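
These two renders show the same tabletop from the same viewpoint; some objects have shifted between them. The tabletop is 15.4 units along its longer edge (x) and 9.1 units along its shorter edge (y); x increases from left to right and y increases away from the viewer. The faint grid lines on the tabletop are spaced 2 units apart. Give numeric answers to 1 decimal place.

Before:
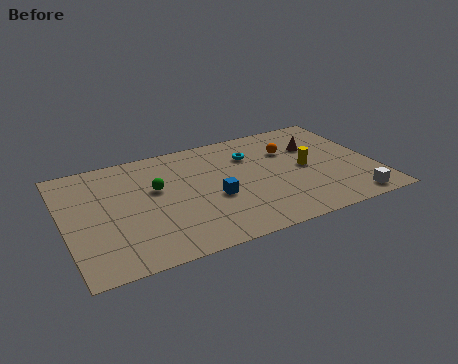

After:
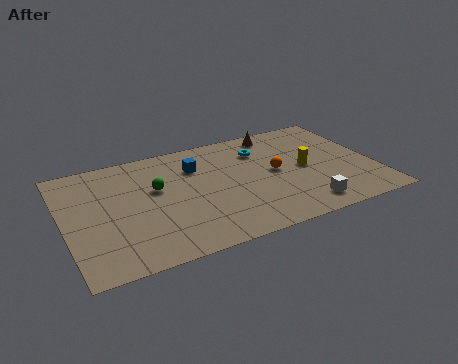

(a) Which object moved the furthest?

the blue cube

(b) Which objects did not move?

the yellow cylinder and the green sphere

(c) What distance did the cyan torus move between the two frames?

0.5

From (9.5, 6.6) to (10.0, 6.8), the cyan torus covered √(0.5² + 0.2²) ≈ 0.5 units.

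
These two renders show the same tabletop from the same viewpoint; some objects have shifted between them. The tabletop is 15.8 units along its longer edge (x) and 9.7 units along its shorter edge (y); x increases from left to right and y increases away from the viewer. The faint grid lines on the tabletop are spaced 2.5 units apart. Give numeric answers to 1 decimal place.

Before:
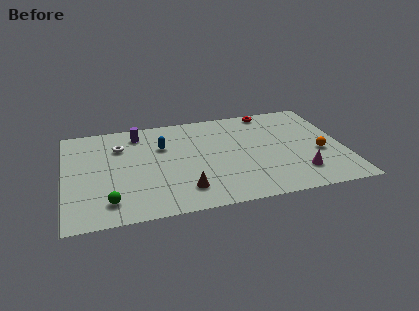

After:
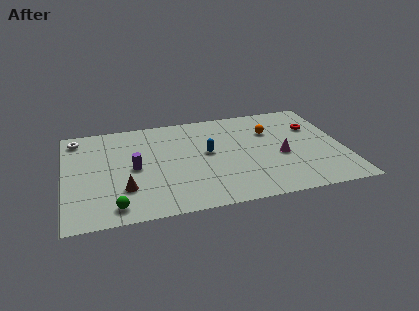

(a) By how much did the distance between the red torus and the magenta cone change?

-3.4

They were about 6.7 units apart before and 3.3 after — 3.4 units closer together.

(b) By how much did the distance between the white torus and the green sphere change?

+2.0

They were about 5.3 units apart before and 7.3 after — 2.0 units further apart.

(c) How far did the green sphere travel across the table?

0.6

The green sphere was near (2.4, 1.8) before and (2.7, 1.3) after, so it travelled √(0.3² + 0.5²) ≈ 0.6 units.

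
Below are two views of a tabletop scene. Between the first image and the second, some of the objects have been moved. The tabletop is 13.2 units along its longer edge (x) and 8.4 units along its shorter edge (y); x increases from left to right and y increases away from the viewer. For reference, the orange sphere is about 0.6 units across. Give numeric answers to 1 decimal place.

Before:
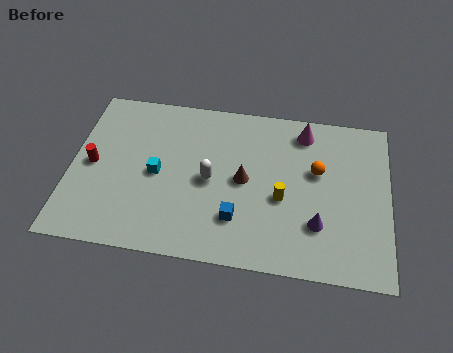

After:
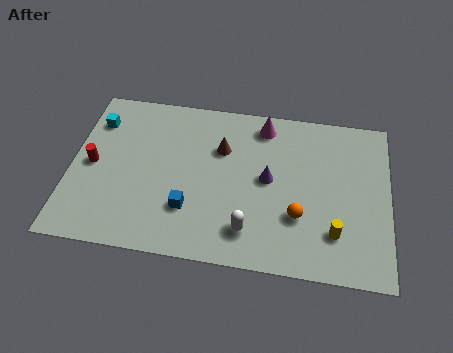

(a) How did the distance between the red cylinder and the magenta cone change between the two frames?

-1.5

Before: roughly 9.2 units apart; after: 7.7. That's 1.5 units closer together.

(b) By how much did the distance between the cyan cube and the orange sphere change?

+2.7

They were about 6.7 units apart before and 9.4 after — 2.7 units further apart.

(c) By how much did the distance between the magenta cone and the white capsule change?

+0.6

The distance was about 4.9 in the first image and 5.5 in the second, so they moved 0.6 units further apart.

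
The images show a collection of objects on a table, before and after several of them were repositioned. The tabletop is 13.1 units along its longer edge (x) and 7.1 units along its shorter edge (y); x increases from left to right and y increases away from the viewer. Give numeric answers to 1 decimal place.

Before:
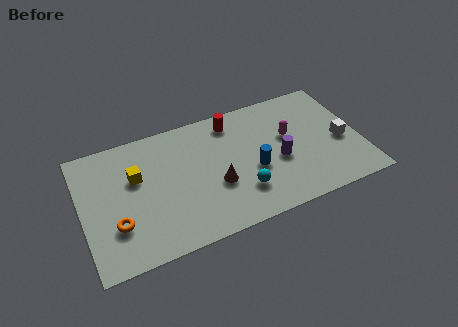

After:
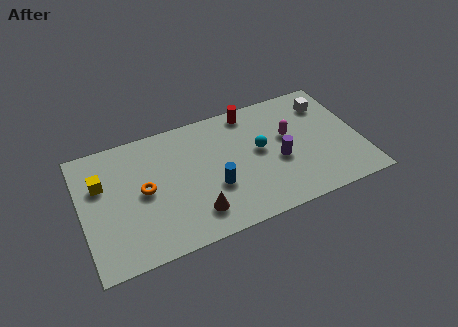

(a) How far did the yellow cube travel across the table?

1.6

The yellow cube was near (2.6, 4.5) before and (1.0, 4.7) after, so it travelled √(1.6² + 0.2²) ≈ 1.6 units.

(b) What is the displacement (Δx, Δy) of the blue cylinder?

(-1.9, -0.3)

The blue cylinder started near (8.0, 2.9) and ended near (6.1, 2.6).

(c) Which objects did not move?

the purple cylinder and the magenta capsule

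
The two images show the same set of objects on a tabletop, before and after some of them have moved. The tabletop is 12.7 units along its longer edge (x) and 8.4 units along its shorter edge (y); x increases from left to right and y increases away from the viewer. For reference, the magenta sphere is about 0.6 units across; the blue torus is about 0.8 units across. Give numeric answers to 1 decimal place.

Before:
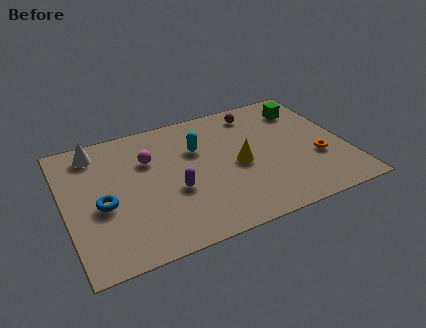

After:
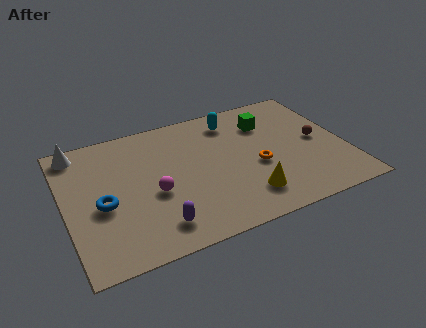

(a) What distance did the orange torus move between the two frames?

2.7

From (11.3, 3.0) to (8.6, 3.5), the orange torus covered √(2.7² + 0.5²) ≈ 2.7 units.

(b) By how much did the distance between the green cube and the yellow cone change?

+0.3

The distance was about 4.3 in the first image and 4.6 in the second, so they moved 0.3 units further apart.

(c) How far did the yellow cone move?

2.1

The yellow cone was near (7.8, 3.9) before and (7.9, 1.8) after, so it travelled √(0.1² + 2.1²) ≈ 2.1 units.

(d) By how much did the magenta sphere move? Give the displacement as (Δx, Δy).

(0.0, -2.2)

The magenta sphere started near (3.9, 5.7) and ended near (3.9, 3.5).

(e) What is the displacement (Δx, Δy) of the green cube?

(-1.8, -0.4)

The green cube was at about (11.2, 6.6) and moved to about (9.4, 6.2).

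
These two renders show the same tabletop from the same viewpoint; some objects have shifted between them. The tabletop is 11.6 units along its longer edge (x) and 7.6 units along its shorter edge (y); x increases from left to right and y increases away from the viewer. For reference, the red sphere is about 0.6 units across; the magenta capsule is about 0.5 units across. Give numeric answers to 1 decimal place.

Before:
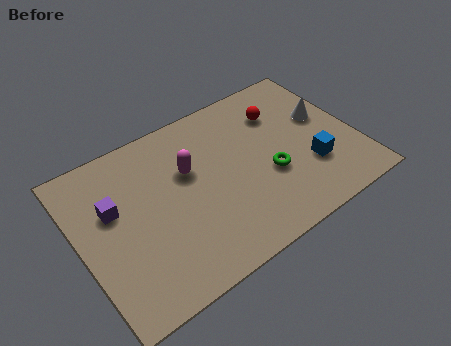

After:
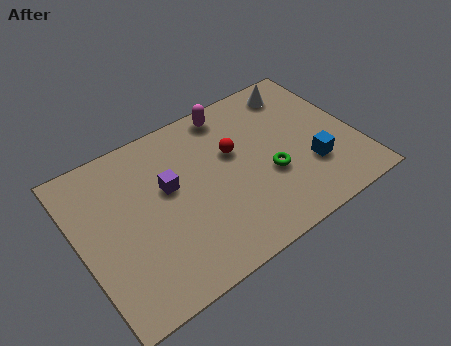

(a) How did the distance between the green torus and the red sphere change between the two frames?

-0.7

They were about 2.9 units apart before and 2.2 after — 0.7 units closer together.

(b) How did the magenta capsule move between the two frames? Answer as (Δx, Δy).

(2.1, 1.9)

The magenta capsule started near (4.7, 4.8) and ended near (6.8, 6.7).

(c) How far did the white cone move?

2.1

From (10.5, 4.5) to (9.7, 6.4), the white cone covered √(0.8² + 1.9²) ≈ 2.1 units.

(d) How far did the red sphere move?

2.4

The red sphere was near (8.8, 5.6) before and (6.6, 4.7) after, so it travelled √(2.2² + 0.9²) ≈ 2.4 units.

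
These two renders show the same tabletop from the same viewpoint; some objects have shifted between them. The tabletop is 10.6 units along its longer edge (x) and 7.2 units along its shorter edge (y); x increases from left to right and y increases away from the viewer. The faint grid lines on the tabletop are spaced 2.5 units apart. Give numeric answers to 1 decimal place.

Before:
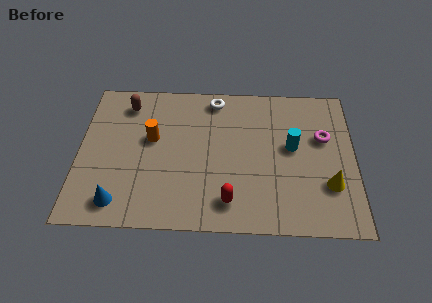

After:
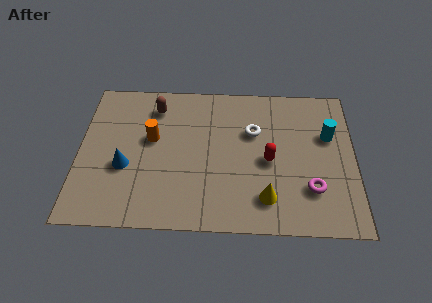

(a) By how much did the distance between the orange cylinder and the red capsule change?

+0.4

The distance was about 4.2 in the first image and 4.6 in the second, so they moved 0.4 units further apart.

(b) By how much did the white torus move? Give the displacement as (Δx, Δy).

(1.5, -1.6)

The white torus started near (5.2, 6.3) and ended near (6.7, 4.7).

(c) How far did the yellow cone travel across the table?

2.5

The yellow cone moved from about (9.6, 2.2) to (7.2, 1.5), a distance of √(2.4² + 0.7²) ≈ 2.5.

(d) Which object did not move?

the orange cylinder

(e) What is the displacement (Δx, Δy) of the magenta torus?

(-0.5, -2.5)

The magenta torus started near (9.4, 4.5) and ended near (8.9, 2.0).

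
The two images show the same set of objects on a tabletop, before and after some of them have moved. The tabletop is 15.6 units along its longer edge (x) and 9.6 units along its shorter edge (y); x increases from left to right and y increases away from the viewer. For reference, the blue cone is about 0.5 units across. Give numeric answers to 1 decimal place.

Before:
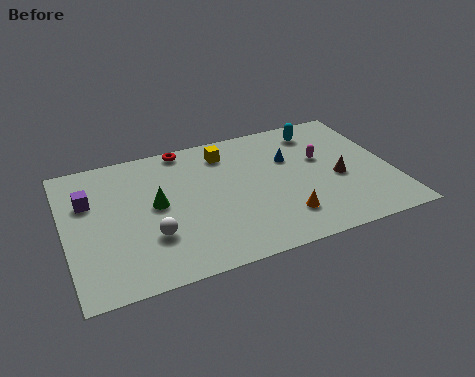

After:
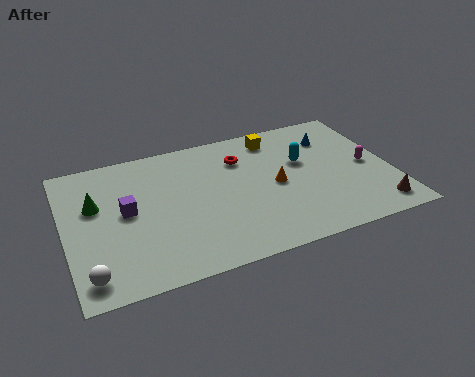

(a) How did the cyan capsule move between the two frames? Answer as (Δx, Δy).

(-1.0, -2.1)

From the two frames, the cyan capsule sits at roughly (12.5, 8.0) before and (11.5, 5.9) after.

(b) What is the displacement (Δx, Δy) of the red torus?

(2.6, -1.7)

The red torus was at about (6.0, 8.8) and moved to about (8.6, 7.1).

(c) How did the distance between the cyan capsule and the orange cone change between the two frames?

-4.3

Before: roughly 6.3 units apart; after: 2.0. That's 4.3 units closer together.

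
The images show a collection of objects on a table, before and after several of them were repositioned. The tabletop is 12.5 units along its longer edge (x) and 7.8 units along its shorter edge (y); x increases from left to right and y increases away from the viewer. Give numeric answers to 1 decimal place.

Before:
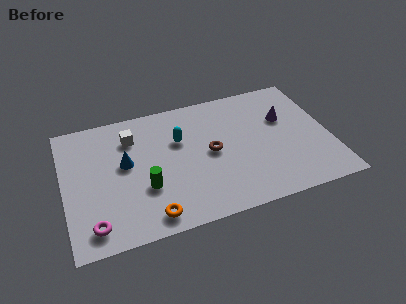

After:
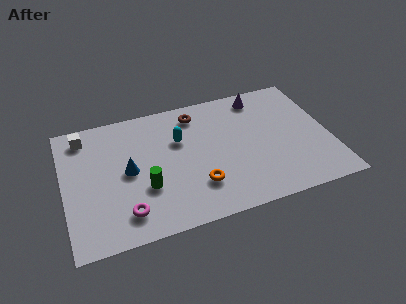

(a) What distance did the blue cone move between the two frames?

0.5

The blue cone was near (2.9, 4.4) before and (3.0, 3.9) after, so it travelled √(0.1² + 0.5²) ≈ 0.5 units.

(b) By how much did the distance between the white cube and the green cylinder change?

+1.5

Before: roughly 3.2 units apart; after: 4.7. That's 1.5 units further apart.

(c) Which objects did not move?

the green cylinder and the cyan capsule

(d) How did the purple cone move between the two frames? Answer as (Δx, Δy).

(-1.0, 1.7)

From the two frames, the purple cone sits at roughly (10.5, 5.0) before and (9.5, 6.7) after.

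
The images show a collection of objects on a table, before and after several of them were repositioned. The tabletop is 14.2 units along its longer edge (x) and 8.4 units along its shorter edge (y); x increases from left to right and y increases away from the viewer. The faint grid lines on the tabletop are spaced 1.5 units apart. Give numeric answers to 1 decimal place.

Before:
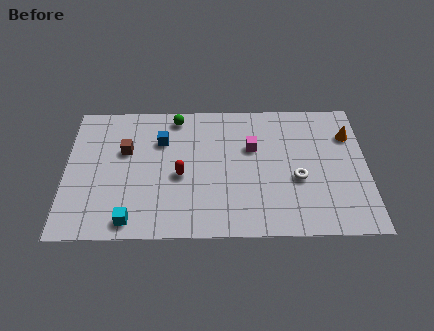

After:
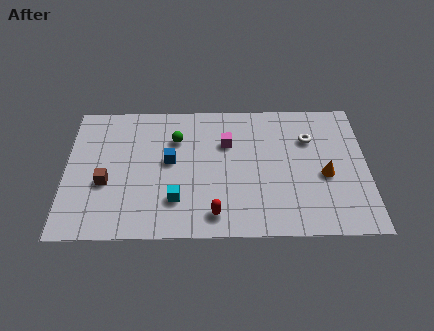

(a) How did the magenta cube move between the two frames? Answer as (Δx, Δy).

(-1.2, 0.3)

The magenta cube was at about (8.8, 5.4) and moved to about (7.6, 5.7).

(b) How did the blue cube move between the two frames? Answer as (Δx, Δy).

(0.4, -1.3)

The blue cube started near (4.5, 5.9) and ended near (4.9, 4.6).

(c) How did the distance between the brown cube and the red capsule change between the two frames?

+2.4

The distance was about 3.1 in the first image and 5.5 in the second, so they moved 2.4 units further apart.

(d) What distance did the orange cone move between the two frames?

2.8

From (13.4, 6.1) to (12.2, 3.6), the orange cone covered √(1.2² + 2.5²) ≈ 2.8 units.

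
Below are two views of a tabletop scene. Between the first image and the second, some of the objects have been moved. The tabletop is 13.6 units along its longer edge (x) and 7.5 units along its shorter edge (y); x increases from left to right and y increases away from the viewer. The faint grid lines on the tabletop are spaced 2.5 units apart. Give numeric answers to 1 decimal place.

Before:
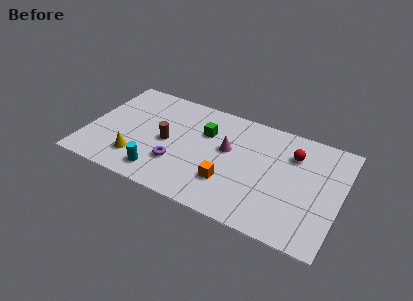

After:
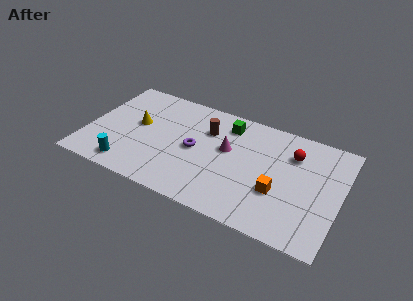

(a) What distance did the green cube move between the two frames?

1.5

From (6.2, 5.1) to (7.3, 6.1), the green cube covered √(1.1² + 1.0²) ≈ 1.5 units.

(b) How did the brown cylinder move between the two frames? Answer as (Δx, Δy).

(2.0, 1.7)

The brown cylinder started near (4.3, 3.6) and ended near (6.3, 5.3).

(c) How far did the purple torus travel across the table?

1.6

From (5.0, 2.3) to (5.8, 3.7), the purple torus covered √(0.8² + 1.4²) ≈ 1.6 units.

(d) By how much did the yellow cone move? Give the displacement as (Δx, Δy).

(-0.3, 2.4)

The yellow cone was at about (2.9, 1.8) and moved to about (2.6, 4.2).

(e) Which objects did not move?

the red sphere and the magenta cone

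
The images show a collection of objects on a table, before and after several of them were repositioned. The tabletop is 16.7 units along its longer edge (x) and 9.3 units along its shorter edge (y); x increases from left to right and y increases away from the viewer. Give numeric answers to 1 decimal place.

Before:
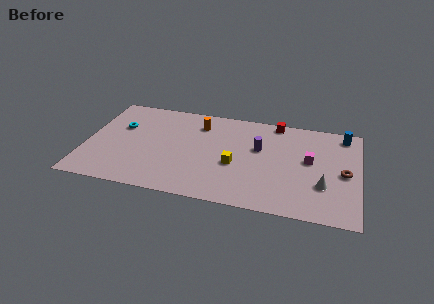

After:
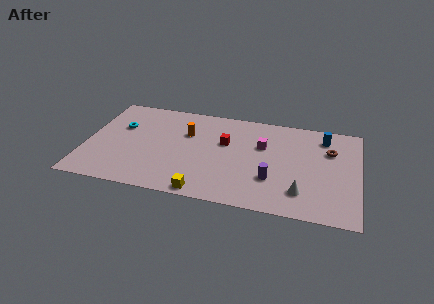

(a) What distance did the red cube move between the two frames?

4.0

The red cube was near (11.5, 8.5) before and (8.5, 5.8) after, so it travelled √(3.0² + 2.7²) ≈ 4.0 units.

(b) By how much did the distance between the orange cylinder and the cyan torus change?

-0.9

Before: roughly 5.0 units apart; after: 4.1. That's 0.9 units closer together.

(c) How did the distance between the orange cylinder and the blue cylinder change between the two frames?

-0.4

Before: roughly 8.9 units apart; after: 8.5. That's 0.4 units closer together.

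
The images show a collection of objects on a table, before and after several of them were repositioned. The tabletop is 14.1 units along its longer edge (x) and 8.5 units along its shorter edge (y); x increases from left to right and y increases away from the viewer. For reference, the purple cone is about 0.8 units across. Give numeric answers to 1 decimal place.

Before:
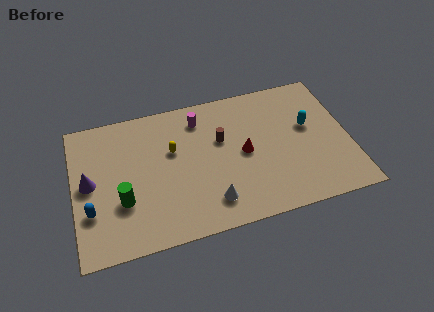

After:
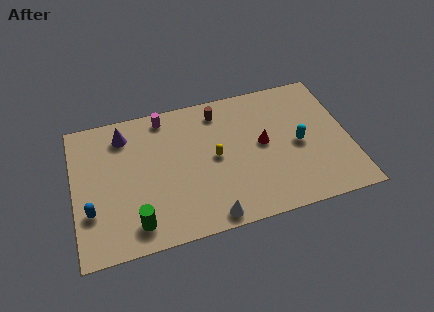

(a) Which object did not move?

the blue capsule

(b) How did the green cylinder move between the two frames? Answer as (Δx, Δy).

(0.6, -1.5)

From the two frames, the green cylinder sits at roughly (2.4, 2.9) before and (3.0, 1.4) after.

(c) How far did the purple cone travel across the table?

3.1

The purple cone moved from about (0.8, 4.4) to (2.7, 6.9), a distance of √(1.9² + 2.5²) ≈ 3.1.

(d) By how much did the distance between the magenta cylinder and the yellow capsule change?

+1.8

The distance was about 2.2 in the first image and 4.0 in the second, so they moved 1.8 units further apart.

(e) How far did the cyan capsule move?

1.2

From (12.1, 5.0) to (11.5, 4.0), the cyan capsule covered √(0.6² + 1.0²) ≈ 1.2 units.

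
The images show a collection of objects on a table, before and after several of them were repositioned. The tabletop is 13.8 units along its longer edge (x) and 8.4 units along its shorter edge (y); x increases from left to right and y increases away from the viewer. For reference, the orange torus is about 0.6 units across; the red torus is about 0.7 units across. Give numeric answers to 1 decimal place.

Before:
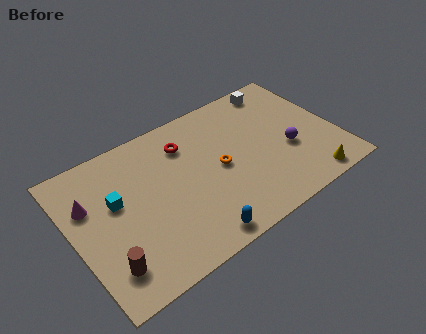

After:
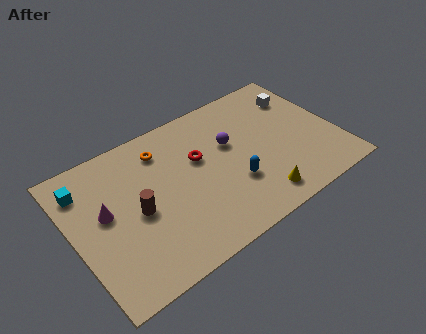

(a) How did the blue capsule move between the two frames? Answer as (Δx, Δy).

(2.4, 1.9)

The blue capsule started near (5.7, 0.9) and ended near (8.1, 2.8).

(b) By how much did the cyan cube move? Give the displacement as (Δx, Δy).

(-1.4, 1.6)

The cyan cube was at about (2.3, 5.0) and moved to about (0.9, 6.6).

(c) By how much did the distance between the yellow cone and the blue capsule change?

-4.3

They were about 6.1 units apart before and 1.8 after — 4.3 units closer together.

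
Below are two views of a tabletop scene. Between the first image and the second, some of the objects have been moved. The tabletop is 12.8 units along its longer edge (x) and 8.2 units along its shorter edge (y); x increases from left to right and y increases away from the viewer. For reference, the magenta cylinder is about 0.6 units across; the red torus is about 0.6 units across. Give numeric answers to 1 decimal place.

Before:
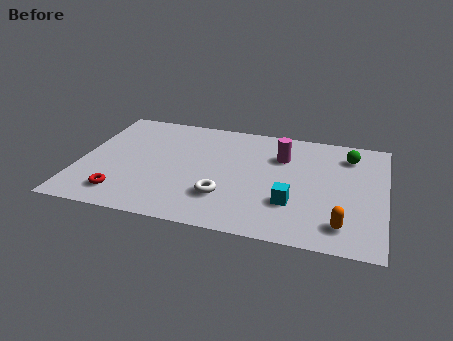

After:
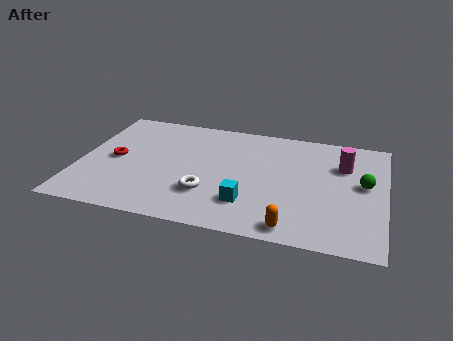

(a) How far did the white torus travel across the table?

0.7

The white torus moved from about (6.2, 2.3) to (5.5, 2.4), a distance of √(0.7² + 0.1²) ≈ 0.7.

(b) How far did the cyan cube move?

1.8

From (9.0, 2.5) to (7.2, 2.1), the cyan cube covered √(1.8² + 0.4²) ≈ 1.8 units.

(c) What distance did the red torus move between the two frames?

2.5

The red torus moved from about (2.0, 1.5) to (1.5, 4.0), a distance of √(0.5² + 2.5²) ≈ 2.5.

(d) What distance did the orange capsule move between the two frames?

2.1

The orange capsule was near (11.1, 1.5) before and (9.1, 0.9) after, so it travelled √(2.0² + 0.6²) ≈ 2.1 units.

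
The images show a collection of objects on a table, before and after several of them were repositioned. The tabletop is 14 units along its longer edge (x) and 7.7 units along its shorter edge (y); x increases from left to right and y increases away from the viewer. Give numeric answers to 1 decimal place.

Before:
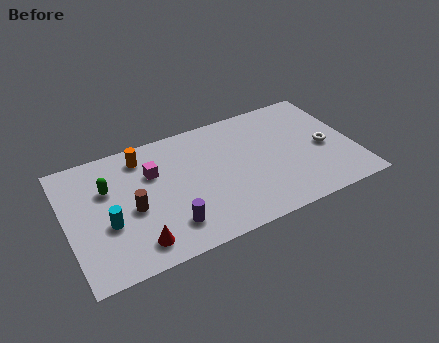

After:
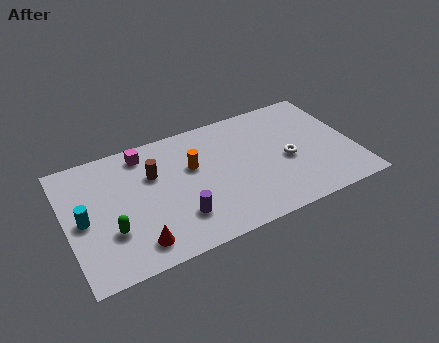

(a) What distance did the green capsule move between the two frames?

2.6

The green capsule moved from about (2.1, 5.1) to (2.0, 2.5), a distance of √(0.1² + 2.6²) ≈ 2.6.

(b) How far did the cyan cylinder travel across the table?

1.3

From (1.9, 3.0) to (0.8, 3.7), the cyan cylinder covered √(1.1² + 0.7²) ≈ 1.3 units.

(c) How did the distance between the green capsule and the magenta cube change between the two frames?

+2.4

They were about 2.2 units apart before and 4.6 after — 2.4 units further apart.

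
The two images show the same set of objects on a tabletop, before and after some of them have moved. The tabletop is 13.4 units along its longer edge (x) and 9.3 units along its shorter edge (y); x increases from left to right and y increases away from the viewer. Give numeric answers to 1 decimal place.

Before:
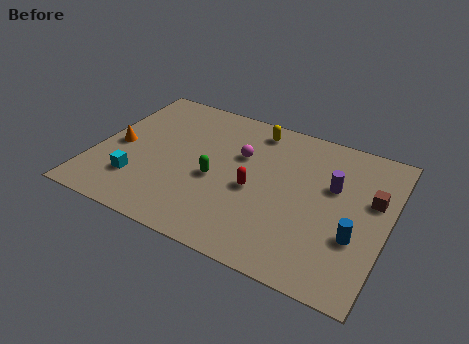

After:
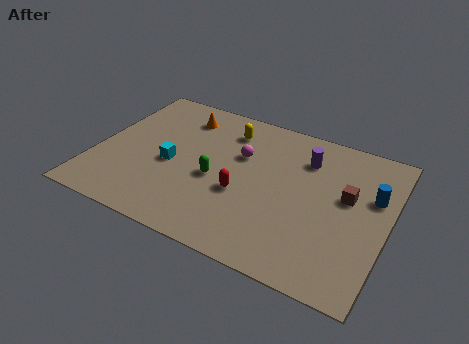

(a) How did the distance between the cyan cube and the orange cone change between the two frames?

+1.2

Before: roughly 2.2 units apart; after: 3.4. That's 1.2 units further apart.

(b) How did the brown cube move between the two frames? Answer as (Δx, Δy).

(-1.1, -0.3)

The brown cube started near (12.6, 5.7) and ended near (11.5, 5.4).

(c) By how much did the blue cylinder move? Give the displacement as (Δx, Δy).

(0.5, 2.7)

The blue cylinder started near (12.1, 3.2) and ended near (12.6, 5.9).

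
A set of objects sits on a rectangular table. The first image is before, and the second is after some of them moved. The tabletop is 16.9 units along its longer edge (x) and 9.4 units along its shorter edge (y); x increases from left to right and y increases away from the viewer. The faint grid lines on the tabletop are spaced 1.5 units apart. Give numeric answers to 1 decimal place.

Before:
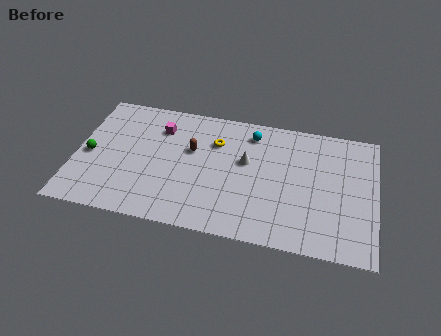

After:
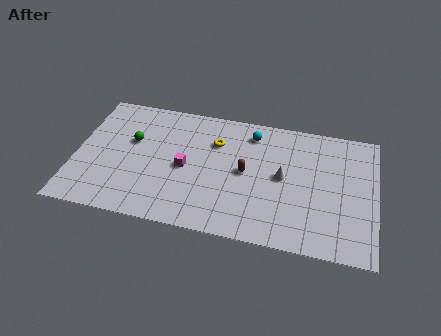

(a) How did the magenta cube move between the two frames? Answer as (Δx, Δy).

(1.6, -2.7)

The magenta cube started near (4.6, 7.1) and ended near (6.2, 4.4).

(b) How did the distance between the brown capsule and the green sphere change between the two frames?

+0.7

They were about 5.9 units apart before and 6.6 after — 0.7 units further apart.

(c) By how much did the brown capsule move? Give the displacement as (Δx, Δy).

(3.1, -1.0)

The brown capsule started near (6.5, 5.8) and ended near (9.6, 4.8).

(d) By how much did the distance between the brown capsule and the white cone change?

-1.0

Before: roughly 3.1 units apart; after: 2.1. That's 1.0 units closer together.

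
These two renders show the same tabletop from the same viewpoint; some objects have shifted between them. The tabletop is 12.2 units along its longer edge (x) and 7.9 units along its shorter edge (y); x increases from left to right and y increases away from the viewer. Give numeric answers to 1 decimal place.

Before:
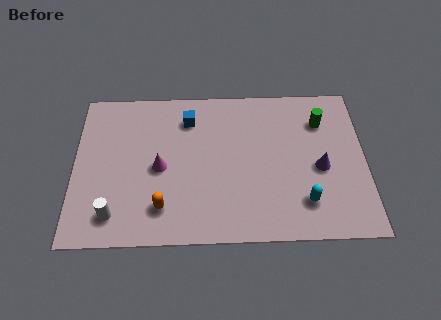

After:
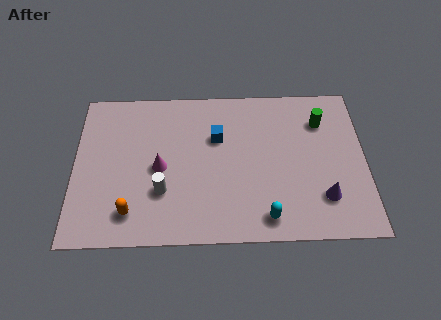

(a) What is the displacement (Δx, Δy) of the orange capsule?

(-1.3, -0.2)

From the two frames, the orange capsule sits at roughly (3.7, 1.7) before and (2.4, 1.5) after.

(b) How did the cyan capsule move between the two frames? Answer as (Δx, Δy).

(-1.6, -0.7)

The cyan capsule was at about (9.6, 1.8) and moved to about (8.0, 1.1).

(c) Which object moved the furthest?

the white cylinder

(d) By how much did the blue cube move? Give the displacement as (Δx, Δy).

(1.2, -1.0)

The blue cube was at about (4.8, 6.2) and moved to about (6.0, 5.2).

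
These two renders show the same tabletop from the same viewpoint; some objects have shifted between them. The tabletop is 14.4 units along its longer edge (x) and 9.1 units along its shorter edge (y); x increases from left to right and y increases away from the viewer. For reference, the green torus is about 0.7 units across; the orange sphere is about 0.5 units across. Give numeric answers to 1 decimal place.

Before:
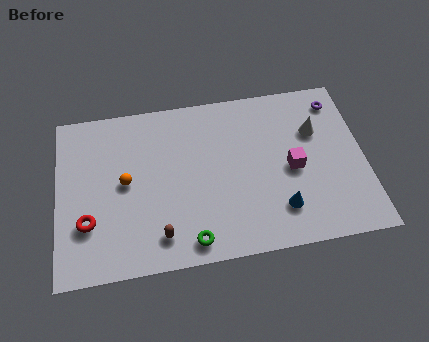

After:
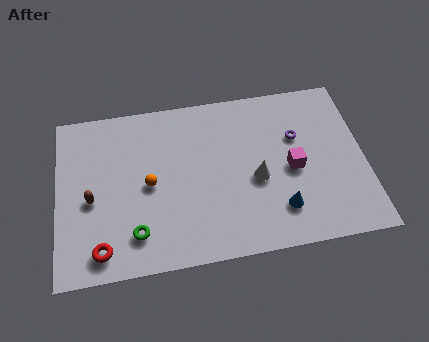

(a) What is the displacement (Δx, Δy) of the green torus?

(-2.5, 0.8)

From the two frames, the green torus sits at roughly (6.1, 1.1) before and (3.6, 1.9) after.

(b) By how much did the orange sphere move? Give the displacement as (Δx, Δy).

(1.1, -0.3)

The orange sphere was at about (3.2, 4.7) and moved to about (4.3, 4.4).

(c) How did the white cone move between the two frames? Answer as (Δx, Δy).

(-2.9, -2.2)

The white cone was at about (12.2, 6.1) and moved to about (9.3, 3.9).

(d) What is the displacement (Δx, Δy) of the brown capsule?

(-3.1, 2.4)

From the two frames, the brown capsule sits at roughly (4.7, 1.6) before and (1.6, 4.0) after.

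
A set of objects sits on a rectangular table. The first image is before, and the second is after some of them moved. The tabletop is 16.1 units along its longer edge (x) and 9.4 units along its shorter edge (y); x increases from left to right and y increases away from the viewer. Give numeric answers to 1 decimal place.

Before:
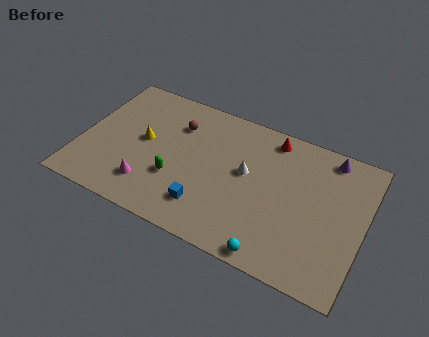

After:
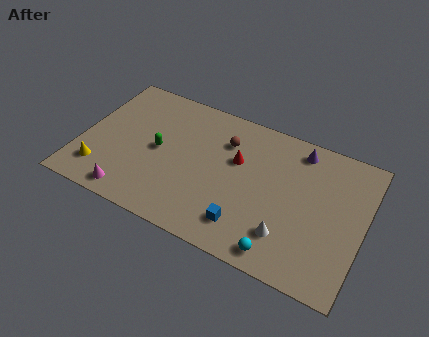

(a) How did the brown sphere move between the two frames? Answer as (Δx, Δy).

(2.8, 0.0)

From the two frames, the brown sphere sits at roughly (5.2, 6.9) before and (8.0, 6.9) after.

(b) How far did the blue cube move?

2.3

From (7.5, 2.1) to (9.8, 1.9), the blue cube covered √(2.3² + 0.2²) ≈ 2.3 units.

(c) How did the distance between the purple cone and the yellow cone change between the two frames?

+1.5

The distance was about 10.8 in the first image and 12.3 in the second, so they moved 1.5 units further apart.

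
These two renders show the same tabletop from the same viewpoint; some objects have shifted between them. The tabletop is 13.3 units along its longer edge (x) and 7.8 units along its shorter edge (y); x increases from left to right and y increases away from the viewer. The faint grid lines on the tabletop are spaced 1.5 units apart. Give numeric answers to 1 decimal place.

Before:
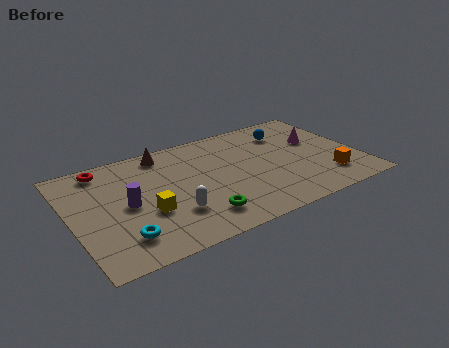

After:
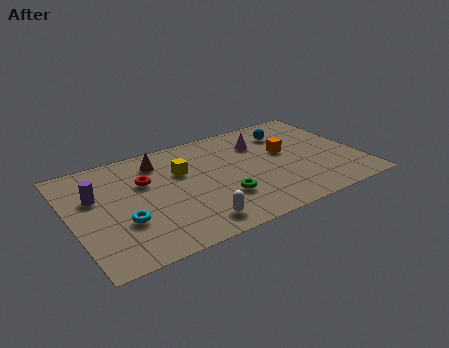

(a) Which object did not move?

the blue sphere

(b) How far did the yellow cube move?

2.9

The yellow cube was near (3.3, 2.9) before and (5.2, 5.1) after, so it travelled √(1.9² + 2.2²) ≈ 2.9 units.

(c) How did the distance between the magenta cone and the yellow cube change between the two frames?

-4.7

The distance was about 8.5 in the first image and 3.8 in the second, so they moved 4.7 units closer together.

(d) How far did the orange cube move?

3.1

From (11.6, 1.8) to (10.0, 4.5), the orange cube covered √(1.6² + 2.7²) ≈ 3.1 units.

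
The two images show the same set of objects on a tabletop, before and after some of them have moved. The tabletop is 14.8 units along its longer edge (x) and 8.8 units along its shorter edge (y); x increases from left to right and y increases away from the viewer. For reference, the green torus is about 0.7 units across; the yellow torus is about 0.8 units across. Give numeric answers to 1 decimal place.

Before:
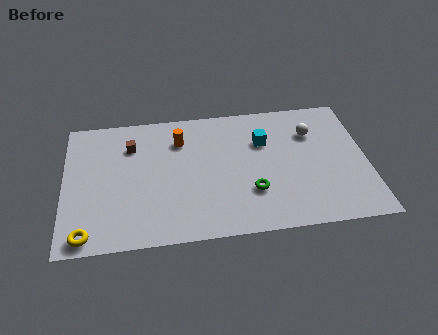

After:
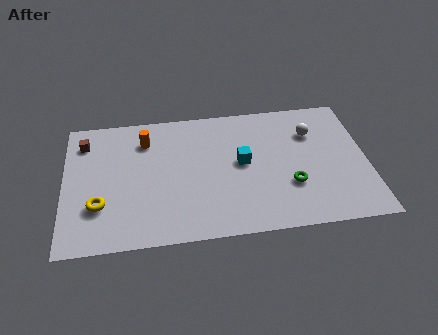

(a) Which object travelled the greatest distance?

the brown cube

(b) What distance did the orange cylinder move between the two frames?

1.7

The orange cylinder moved from about (5.7, 6.6) to (4.0, 6.8), a distance of √(1.7² + 0.2²) ≈ 1.7.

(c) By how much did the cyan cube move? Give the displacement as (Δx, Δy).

(-1.1, -1.3)

The cyan cube started near (9.8, 6.0) and ended near (8.7, 4.7).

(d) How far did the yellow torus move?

1.9

The yellow torus moved from about (1.1, 0.9) to (1.7, 2.7), a distance of √(0.6² + 1.8²) ≈ 1.9.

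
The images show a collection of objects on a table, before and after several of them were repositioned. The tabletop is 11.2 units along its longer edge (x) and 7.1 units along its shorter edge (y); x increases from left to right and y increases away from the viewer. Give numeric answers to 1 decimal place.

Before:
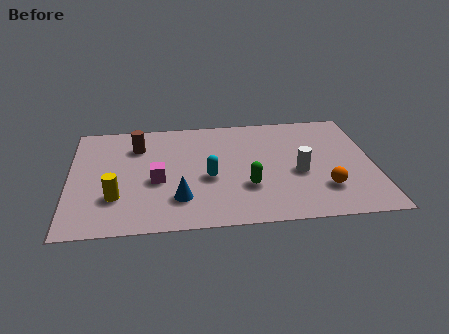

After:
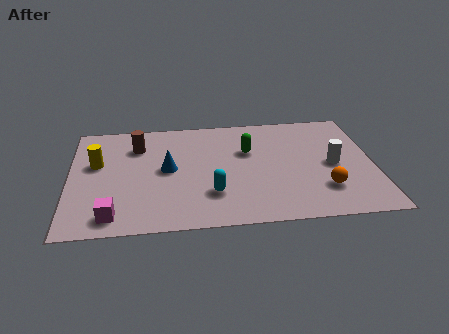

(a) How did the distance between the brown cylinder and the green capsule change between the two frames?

-0.8

Before: roughly 5.0 units apart; after: 4.2. That's 0.8 units closer together.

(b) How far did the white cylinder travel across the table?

1.4

The white cylinder moved from about (8.4, 3.0) to (9.7, 3.4), a distance of √(1.3² + 0.4²) ≈ 1.4.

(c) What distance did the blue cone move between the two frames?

1.9

The blue cone was near (4.0, 1.8) before and (3.6, 3.7) after, so it travelled √(0.4² + 1.9²) ≈ 1.9 units.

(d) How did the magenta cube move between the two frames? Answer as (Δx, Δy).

(-1.6, -2.0)

The magenta cube was at about (3.2, 3.0) and moved to about (1.6, 1.0).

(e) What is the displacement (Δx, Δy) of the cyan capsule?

(0.1, -1.0)

From the two frames, the cyan capsule sits at roughly (5.1, 3.0) before and (5.2, 2.0) after.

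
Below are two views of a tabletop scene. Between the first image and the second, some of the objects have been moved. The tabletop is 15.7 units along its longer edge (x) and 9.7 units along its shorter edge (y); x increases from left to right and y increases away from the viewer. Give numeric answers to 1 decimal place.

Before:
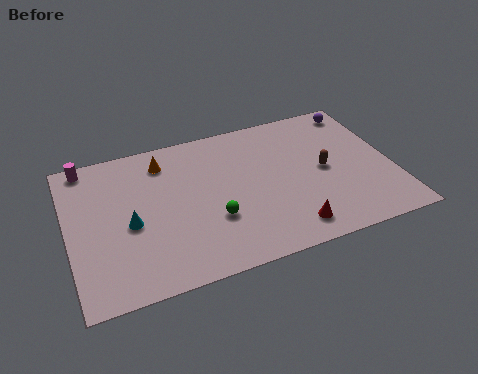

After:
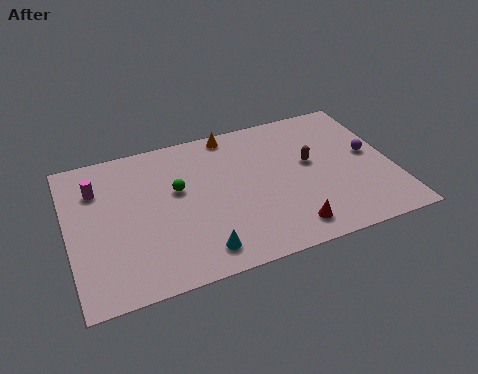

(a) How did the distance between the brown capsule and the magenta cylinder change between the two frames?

-1.6

Before: roughly 12.0 units apart; after: 10.4. That's 1.6 units closer together.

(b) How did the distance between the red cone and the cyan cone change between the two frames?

-3.6

The distance was about 7.9 in the first image and 4.3 in the second, so they moved 3.6 units closer together.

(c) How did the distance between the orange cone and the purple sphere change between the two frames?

-2.4

Before: roughly 9.8 units apart; after: 7.4. That's 2.4 units closer together.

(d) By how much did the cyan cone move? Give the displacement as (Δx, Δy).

(3.1, -2.8)

The cyan cone was at about (2.9, 4.3) and moved to about (6.0, 1.5).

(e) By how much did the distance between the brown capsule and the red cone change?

+0.4

They were about 3.9 units apart before and 4.3 after — 0.4 units further apart.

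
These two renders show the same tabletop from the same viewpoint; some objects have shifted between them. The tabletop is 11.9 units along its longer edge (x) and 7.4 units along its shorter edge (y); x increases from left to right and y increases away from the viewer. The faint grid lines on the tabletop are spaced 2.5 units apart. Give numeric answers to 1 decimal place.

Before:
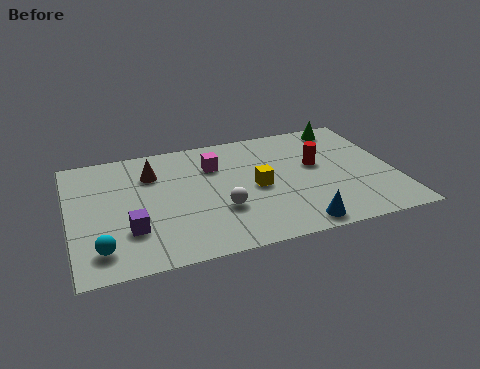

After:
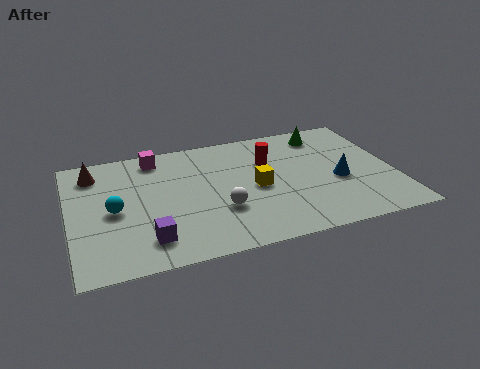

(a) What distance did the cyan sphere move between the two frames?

2.2

The cyan sphere moved from about (1.0, 1.4) to (1.6, 3.5), a distance of √(0.6² + 2.1²) ≈ 2.2.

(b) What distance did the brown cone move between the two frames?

2.2

The brown cone moved from about (3.1, 5.4) to (1.0, 6.0), a distance of √(2.1² + 0.6²) ≈ 2.2.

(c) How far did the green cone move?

0.9

From (10.4, 6.5) to (9.6, 6.2), the green cone covered √(0.8² + 0.3²) ≈ 0.9 units.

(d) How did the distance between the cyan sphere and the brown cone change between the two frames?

-1.9

Before: roughly 4.5 units apart; after: 2.6. That's 1.9 units closer together.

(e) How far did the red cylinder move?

1.8

From (9.1, 4.3) to (7.4, 5.0), the red cylinder covered √(1.7² + 0.7²) ≈ 1.8 units.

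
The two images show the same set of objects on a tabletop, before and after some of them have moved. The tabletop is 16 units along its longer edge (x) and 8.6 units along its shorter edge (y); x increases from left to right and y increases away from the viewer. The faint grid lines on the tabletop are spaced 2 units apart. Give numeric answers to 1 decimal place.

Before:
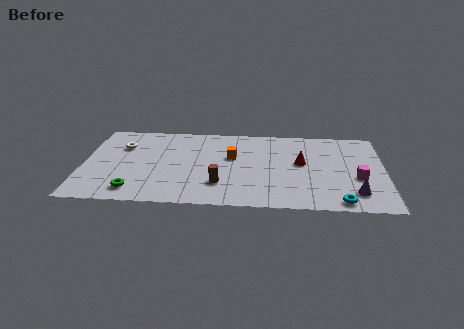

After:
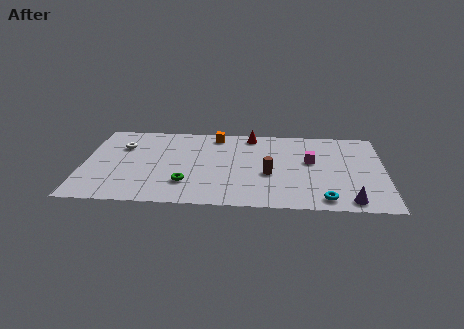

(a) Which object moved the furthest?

the red cone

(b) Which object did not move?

the white torus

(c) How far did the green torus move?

2.8

The green torus moved from about (2.8, 1.4) to (5.5, 2.3), a distance of √(2.7² + 0.9²) ≈ 2.8.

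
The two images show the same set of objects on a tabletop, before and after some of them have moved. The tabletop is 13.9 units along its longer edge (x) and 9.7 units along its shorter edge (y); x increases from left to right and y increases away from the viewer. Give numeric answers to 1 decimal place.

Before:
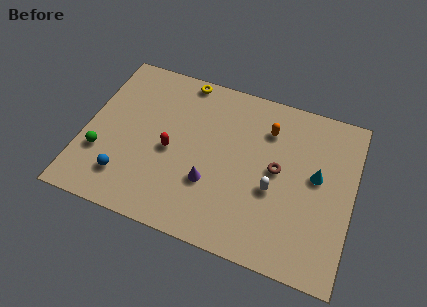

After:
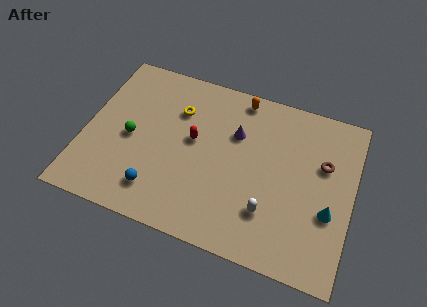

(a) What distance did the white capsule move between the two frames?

1.3

The white capsule moved from about (9.9, 3.9) to (9.8, 2.6), a distance of √(0.1² + 1.3²) ≈ 1.3.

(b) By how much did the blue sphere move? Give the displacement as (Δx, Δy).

(1.7, -0.2)

The blue sphere was at about (2.4, 2.1) and moved to about (4.1, 1.9).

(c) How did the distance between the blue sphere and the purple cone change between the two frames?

+1.4

The distance was about 4.4 in the first image and 5.8 in the second, so they moved 1.4 units further apart.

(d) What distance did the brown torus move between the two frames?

2.5

The brown torus moved from about (10.0, 5.1) to (12.3, 6.2), a distance of √(2.3² + 1.1²) ≈ 2.5.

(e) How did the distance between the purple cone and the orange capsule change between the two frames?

-2.7

The distance was about 4.9 in the first image and 2.2 in the second, so they moved 2.7 units closer together.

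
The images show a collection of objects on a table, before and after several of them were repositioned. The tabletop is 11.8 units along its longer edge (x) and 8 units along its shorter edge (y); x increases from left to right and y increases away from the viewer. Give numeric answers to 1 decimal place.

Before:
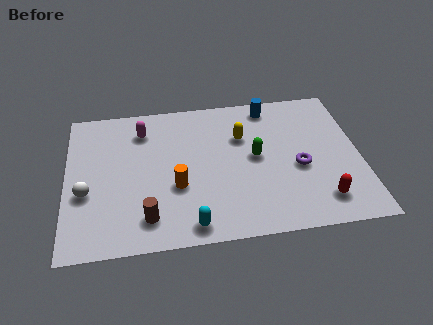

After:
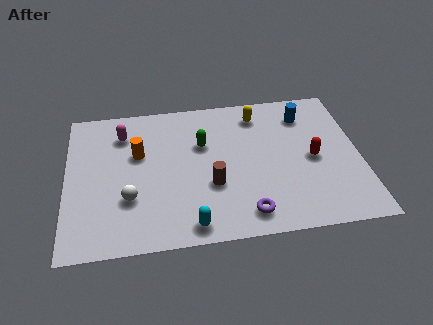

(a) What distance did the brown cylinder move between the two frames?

3.0

The brown cylinder moved from about (3.2, 1.5) to (5.8, 2.9), a distance of √(2.6² + 1.4²) ≈ 3.0.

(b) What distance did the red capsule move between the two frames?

2.3

From (10.1, 1.5) to (9.9, 3.8), the red capsule covered √(0.2² + 2.3²) ≈ 2.3 units.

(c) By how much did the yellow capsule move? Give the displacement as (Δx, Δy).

(0.7, 1.2)

From the two frames, the yellow capsule sits at roughly (7.1, 5.4) before and (7.8, 6.6) after.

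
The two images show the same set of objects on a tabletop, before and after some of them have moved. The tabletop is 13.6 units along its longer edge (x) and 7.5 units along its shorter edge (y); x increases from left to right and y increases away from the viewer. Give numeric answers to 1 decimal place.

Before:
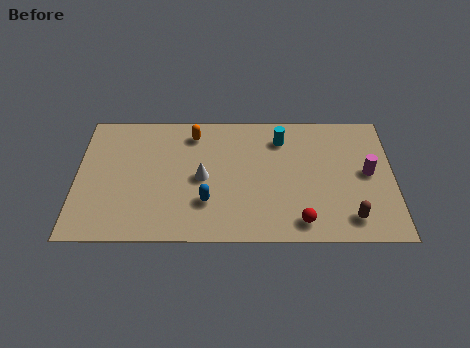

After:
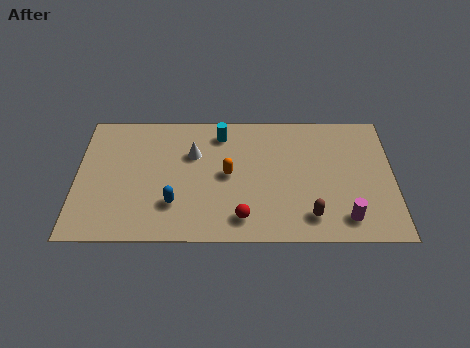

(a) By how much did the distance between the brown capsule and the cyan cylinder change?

+0.7

They were about 5.4 units apart before and 6.1 after — 0.7 units further apart.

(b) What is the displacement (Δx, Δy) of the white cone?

(-0.4, 1.4)

The white cone was at about (5.4, 3.6) and moved to about (5.0, 5.0).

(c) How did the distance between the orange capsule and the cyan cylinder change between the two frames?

-1.4

Before: roughly 3.8 units apart; after: 2.4. That's 1.4 units closer together.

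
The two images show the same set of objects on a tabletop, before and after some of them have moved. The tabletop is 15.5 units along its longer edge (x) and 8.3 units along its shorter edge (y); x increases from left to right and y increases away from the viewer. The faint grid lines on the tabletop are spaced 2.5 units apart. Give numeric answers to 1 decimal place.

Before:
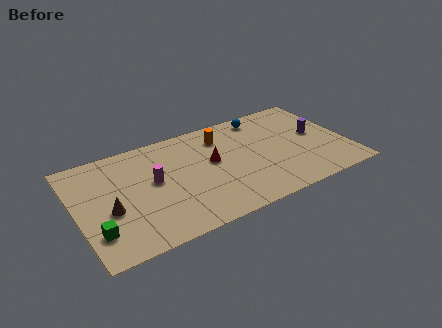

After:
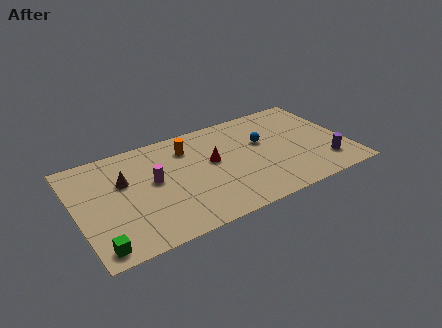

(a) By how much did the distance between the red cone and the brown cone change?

-1.1

Before: roughly 6.1 units apart; after: 5.0. That's 1.1 units closer together.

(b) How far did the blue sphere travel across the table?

2.1

The blue sphere moved from about (11.1, 7.2) to (10.8, 5.1), a distance of √(0.3² + 2.1²) ≈ 2.1.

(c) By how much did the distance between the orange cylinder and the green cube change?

-1.0

Before: roughly 8.9 units apart; after: 7.9. That's 1.0 units closer together.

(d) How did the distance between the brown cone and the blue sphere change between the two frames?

-2.0

Before: roughly 10.0 units apart; after: 8.0. That's 2.0 units closer together.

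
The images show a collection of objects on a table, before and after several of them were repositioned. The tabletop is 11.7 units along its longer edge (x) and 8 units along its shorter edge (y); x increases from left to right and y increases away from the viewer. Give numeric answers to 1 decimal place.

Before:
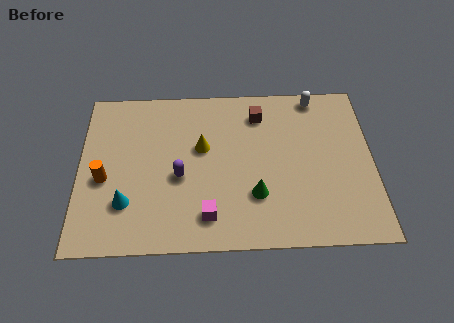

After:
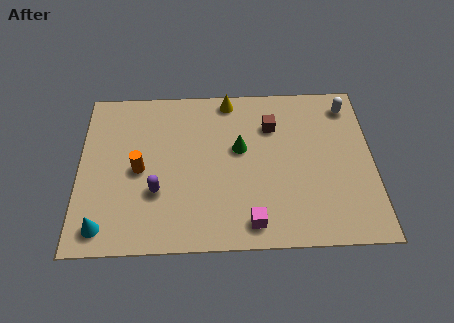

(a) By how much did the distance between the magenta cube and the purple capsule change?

+1.8

Before: roughly 2.2 units apart; after: 4.0. That's 1.8 units further apart.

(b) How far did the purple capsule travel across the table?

1.1

The purple capsule moved from about (4.0, 3.4) to (3.1, 2.7), a distance of √(0.9² + 0.7²) ≈ 1.1.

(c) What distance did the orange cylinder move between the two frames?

1.5

From (1.0, 3.4) to (2.4, 3.8), the orange cylinder covered √(1.4² + 0.4²) ≈ 1.5 units.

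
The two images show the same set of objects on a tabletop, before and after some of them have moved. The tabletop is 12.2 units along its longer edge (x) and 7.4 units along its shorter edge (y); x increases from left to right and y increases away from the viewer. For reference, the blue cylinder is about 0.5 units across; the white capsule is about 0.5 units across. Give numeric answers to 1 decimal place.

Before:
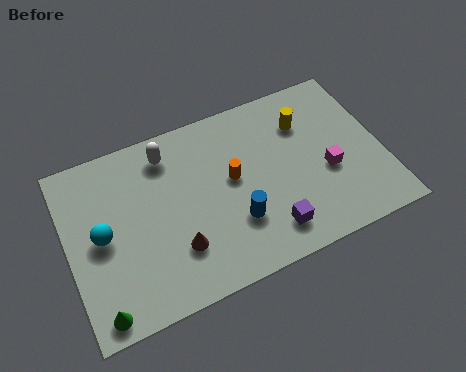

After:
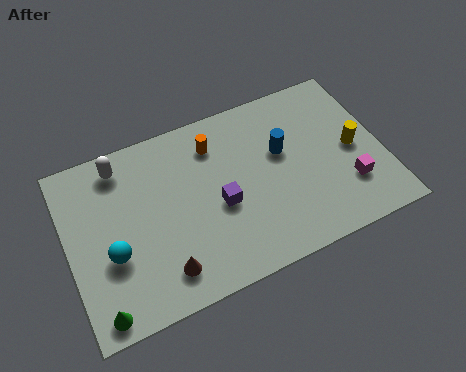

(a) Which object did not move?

the green cone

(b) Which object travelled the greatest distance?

the blue cylinder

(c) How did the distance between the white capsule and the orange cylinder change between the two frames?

+0.6

The distance was about 3.0 in the first image and 3.6 in the second, so they moved 0.6 units further apart.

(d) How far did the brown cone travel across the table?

0.9

The brown cone was near (4.0, 2.1) before and (3.4, 1.4) after, so it travelled √(0.6² + 0.7²) ≈ 0.9 units.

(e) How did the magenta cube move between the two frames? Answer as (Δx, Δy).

(0.7, -0.9)

From the two frames, the magenta cube sits at roughly (10.0, 3.0) before and (10.7, 2.1) after.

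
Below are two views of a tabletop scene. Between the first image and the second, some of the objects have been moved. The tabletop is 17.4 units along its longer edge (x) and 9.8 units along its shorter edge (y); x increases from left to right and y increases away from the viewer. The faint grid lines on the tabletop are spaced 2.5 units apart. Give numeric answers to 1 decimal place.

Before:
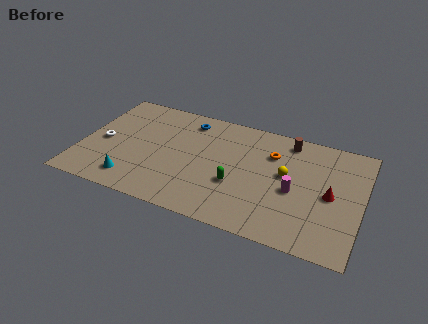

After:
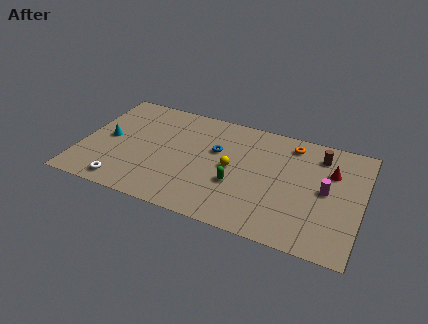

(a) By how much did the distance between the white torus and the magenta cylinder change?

+0.8

The distance was about 12.0 in the first image and 12.8 in the second, so they moved 0.8 units further apart.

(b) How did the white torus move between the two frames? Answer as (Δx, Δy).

(1.7, -3.3)

The white torus was at about (1.3, 4.5) and moved to about (3.0, 1.2).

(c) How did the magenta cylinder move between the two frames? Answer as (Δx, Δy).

(1.9, 0.7)

The magenta cylinder started near (13.3, 4.3) and ended near (15.2, 5.0).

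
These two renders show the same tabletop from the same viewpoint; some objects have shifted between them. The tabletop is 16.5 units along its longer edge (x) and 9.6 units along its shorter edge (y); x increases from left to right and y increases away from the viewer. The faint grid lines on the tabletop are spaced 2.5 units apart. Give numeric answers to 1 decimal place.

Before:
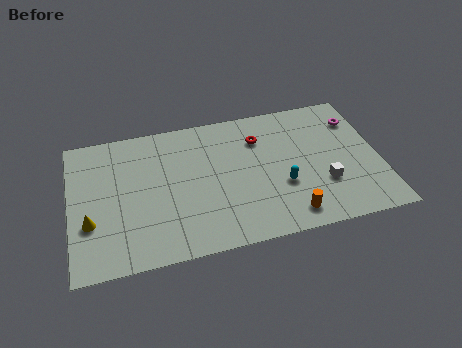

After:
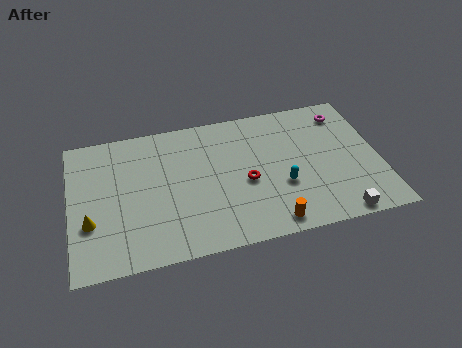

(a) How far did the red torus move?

3.0

From (10.2, 7.1) to (9.3, 4.2), the red torus covered √(0.9² + 2.9²) ≈ 3.0 units.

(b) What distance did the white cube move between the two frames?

2.4

From (13.4, 3.1) to (14.0, 0.8), the white cube covered √(0.6² + 2.3²) ≈ 2.4 units.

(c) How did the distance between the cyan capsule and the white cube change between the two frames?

+1.7

The distance was about 2.2 in the first image and 3.9 in the second, so they moved 1.7 units further apart.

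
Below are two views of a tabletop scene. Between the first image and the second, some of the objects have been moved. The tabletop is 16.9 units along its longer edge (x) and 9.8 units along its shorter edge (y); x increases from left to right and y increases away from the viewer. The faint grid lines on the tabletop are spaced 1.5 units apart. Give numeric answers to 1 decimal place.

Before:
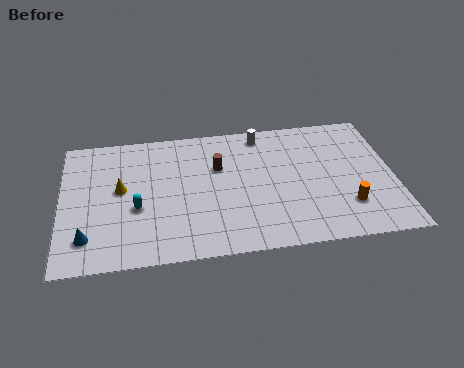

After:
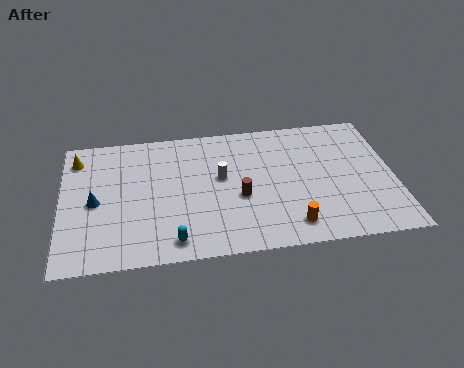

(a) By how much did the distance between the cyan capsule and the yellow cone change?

+6.5

Before: roughly 1.7 units apart; after: 8.2. That's 6.5 units further apart.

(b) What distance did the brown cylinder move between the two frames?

2.6

The brown cylinder was near (8.0, 6.4) before and (9.0, 4.0) after, so it travelled √(1.0² + 2.4²) ≈ 2.6 units.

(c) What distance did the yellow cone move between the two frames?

3.4

From (3.0, 5.4) to (0.8, 8.0), the yellow cone covered √(2.2² + 2.6²) ≈ 3.4 units.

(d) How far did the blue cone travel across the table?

2.5

The blue cone was near (1.3, 2.1) before and (1.7, 4.6) after, so it travelled √(0.4² + 2.5²) ≈ 2.5 units.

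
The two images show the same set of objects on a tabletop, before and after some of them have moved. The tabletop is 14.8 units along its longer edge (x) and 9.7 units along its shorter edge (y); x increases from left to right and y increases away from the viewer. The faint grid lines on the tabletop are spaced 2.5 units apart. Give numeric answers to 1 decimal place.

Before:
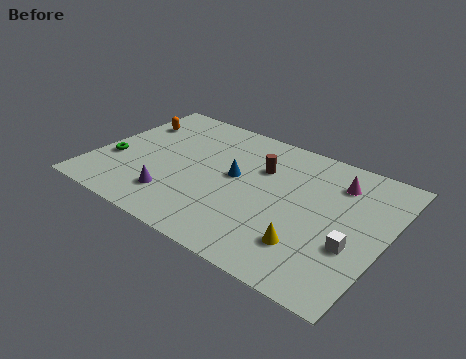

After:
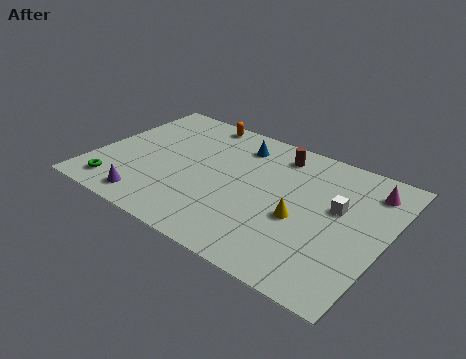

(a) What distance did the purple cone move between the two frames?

1.4

From (4.5, 2.2) to (3.4, 1.3), the purple cone covered √(1.1² + 0.9²) ≈ 1.4 units.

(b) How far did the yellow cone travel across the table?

1.7

The yellow cone moved from about (11.4, 2.4) to (10.7, 4.0), a distance of √(0.7² + 1.6²) ≈ 1.7.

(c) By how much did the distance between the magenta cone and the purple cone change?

+2.9

The distance was about 9.2 in the first image and 12.1 in the second, so they moved 2.9 units further apart.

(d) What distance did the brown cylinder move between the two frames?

1.6

The brown cylinder was near (8.2, 6.6) before and (8.8, 8.1) after, so it travelled √(0.6² + 1.5²) ≈ 1.6 units.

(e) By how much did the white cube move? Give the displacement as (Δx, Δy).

(-1.1, 2.2)

From the two frames, the white cube sits at roughly (13.4, 3.5) before and (12.3, 5.7) after.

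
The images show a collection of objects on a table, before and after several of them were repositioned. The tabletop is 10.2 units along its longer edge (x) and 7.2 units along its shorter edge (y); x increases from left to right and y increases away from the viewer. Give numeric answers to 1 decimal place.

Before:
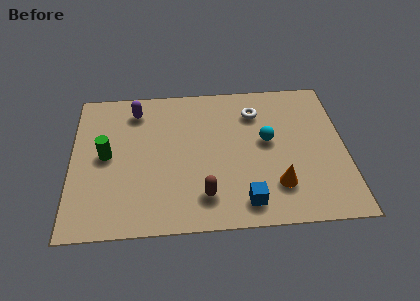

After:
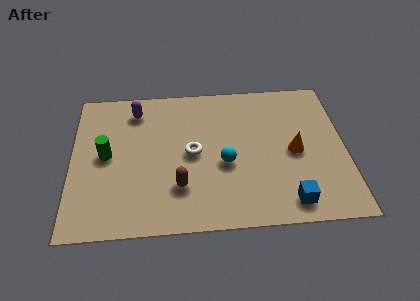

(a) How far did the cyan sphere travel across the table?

1.9

From (7.3, 4.0) to (5.7, 3.0), the cyan sphere covered √(1.6² + 1.0²) ≈ 1.9 units.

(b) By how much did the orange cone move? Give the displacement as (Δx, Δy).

(0.7, 1.6)

From the two frames, the orange cone sits at roughly (7.6, 1.8) before and (8.3, 3.4) after.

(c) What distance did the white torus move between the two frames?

3.1

The white torus was near (6.9, 5.5) before and (4.5, 3.6) after, so it travelled √(2.4² + 1.9²) ≈ 3.1 units.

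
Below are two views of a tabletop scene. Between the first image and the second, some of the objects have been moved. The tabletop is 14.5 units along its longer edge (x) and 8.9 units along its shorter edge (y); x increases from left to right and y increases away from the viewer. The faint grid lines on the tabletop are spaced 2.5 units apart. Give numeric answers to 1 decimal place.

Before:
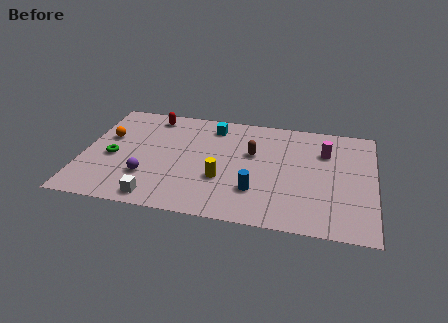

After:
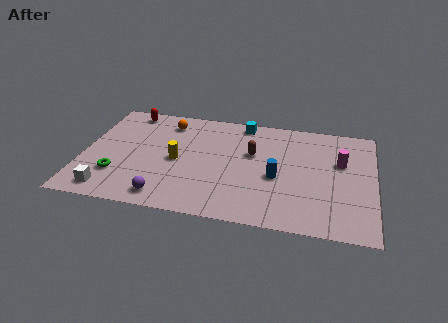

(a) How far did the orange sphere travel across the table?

3.4

From (1.1, 5.5) to (4.0, 7.3), the orange sphere covered √(2.9² + 1.8²) ≈ 3.4 units.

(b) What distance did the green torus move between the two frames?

1.4

The green torus moved from about (1.5, 3.9) to (1.8, 2.5), a distance of √(0.3² + 1.4²) ≈ 1.4.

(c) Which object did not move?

the brown capsule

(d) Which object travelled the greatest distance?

the orange sphere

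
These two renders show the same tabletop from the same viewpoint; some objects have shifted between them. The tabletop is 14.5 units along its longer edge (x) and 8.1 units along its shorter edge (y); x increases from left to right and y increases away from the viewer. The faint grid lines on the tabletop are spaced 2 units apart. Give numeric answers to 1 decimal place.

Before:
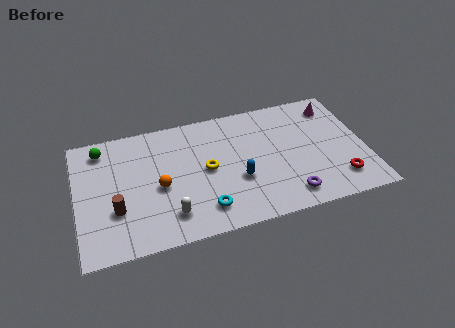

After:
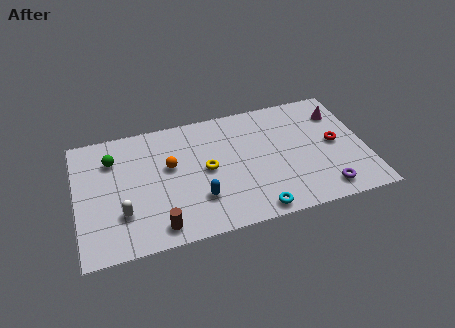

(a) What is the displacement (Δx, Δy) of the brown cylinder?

(2.0, -1.6)

From the two frames, the brown cylinder sits at roughly (1.9, 2.7) before and (3.9, 1.1) after.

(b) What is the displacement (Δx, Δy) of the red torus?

(0.0, 2.4)

The red torus started near (13.0, 1.7) and ended near (13.0, 4.1).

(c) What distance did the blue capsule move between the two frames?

2.1

The blue capsule moved from about (8.0, 3.0) to (6.0, 2.3), a distance of √(2.0² + 0.7²) ≈ 2.1.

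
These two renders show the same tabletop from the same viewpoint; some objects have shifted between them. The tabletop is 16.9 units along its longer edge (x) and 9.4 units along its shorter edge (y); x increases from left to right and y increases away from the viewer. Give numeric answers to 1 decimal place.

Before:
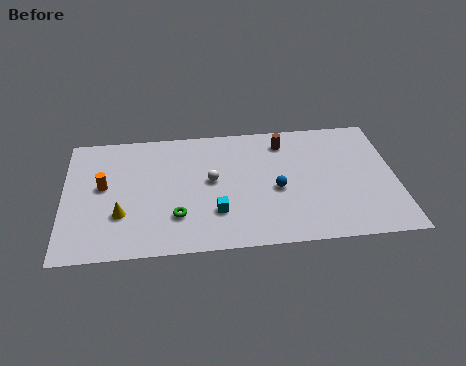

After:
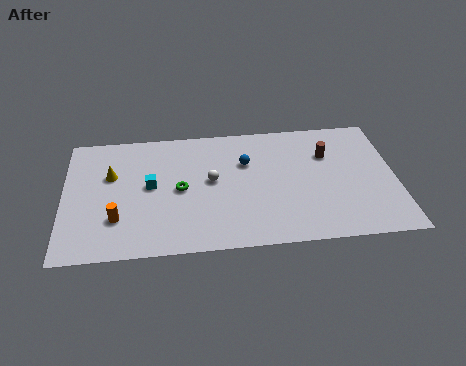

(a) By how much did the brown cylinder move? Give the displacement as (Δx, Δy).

(2.2, -1.2)

From the two frames, the brown cylinder sits at roughly (11.3, 7.7) before and (13.5, 6.5) after.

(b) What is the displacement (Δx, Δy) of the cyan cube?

(-3.3, 2.3)

From the two frames, the cyan cube sits at roughly (7.7, 2.7) before and (4.4, 5.0) after.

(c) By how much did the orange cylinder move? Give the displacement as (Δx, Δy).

(0.7, -2.5)

The orange cylinder was at about (2.0, 5.2) and moved to about (2.7, 2.7).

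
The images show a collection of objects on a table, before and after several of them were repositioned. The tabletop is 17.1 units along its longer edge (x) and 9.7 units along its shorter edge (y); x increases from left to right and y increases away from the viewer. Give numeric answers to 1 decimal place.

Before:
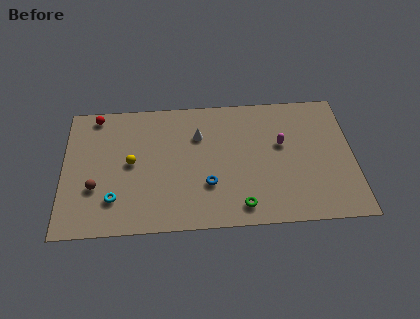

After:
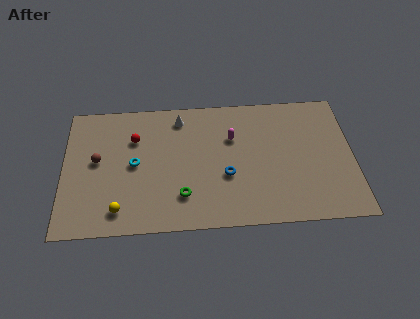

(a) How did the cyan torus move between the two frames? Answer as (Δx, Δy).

(1.2, 2.5)

The cyan torus started near (3.0, 2.4) and ended near (4.2, 4.9).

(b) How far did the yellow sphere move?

3.5

The yellow sphere moved from about (4.0, 5.0) to (3.3, 1.6), a distance of √(0.7² + 3.4²) ≈ 3.5.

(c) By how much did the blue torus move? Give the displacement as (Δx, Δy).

(1.1, 0.6)

The blue torus was at about (8.5, 3.1) and moved to about (9.6, 3.7).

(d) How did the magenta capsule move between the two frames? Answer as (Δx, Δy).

(-2.9, 0.7)

The magenta capsule was at about (12.9, 5.8) and moved to about (10.0, 6.5).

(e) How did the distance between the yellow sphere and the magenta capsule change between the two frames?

-0.6

The distance was about 8.9 in the first image and 8.3 in the second, so they moved 0.6 units closer together.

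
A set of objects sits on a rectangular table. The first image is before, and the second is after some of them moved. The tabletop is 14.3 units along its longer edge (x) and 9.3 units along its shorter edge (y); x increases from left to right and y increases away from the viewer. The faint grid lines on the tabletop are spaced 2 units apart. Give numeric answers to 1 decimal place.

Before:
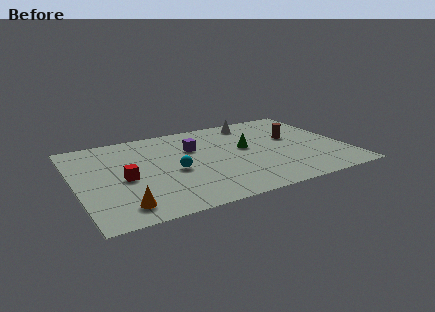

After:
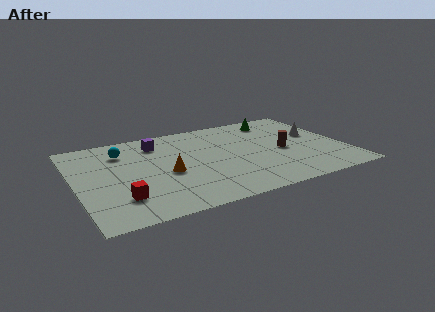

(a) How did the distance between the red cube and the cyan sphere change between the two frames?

+2.2

Before: roughly 2.6 units apart; after: 4.8. That's 2.2 units further apart.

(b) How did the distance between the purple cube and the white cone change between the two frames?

+4.7

They were about 3.9 units apart before and 8.6 after — 4.7 units further apart.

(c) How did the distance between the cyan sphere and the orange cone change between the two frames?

-0.3

The distance was about 4.0 in the first image and 3.7 in the second, so they moved 0.3 units closer together.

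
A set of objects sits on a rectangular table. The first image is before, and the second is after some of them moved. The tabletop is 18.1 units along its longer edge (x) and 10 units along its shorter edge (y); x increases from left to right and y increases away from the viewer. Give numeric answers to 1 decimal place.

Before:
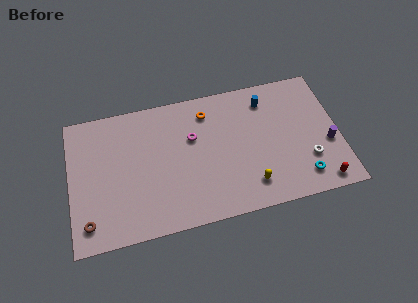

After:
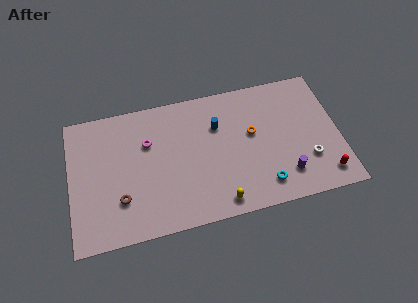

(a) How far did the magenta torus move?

3.0

From (8.3, 6.4) to (5.3, 6.7), the magenta torus covered √(3.0² + 0.3²) ≈ 3.0 units.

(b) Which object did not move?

the white torus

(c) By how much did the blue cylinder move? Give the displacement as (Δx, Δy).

(-3.4, -1.2)

The blue cylinder was at about (13.4, 8.1) and moved to about (10.0, 6.9).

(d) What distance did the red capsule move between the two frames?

0.6

From (16.6, 1.1) to (16.9, 1.6), the red capsule covered √(0.3² + 0.5²) ≈ 0.6 units.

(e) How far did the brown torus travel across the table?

2.5

The brown torus moved from about (1.1, 1.7) to (3.3, 2.9), a distance of √(2.2² + 1.2²) ≈ 2.5.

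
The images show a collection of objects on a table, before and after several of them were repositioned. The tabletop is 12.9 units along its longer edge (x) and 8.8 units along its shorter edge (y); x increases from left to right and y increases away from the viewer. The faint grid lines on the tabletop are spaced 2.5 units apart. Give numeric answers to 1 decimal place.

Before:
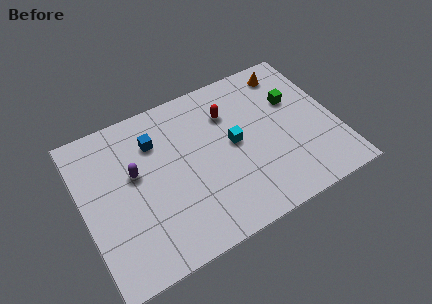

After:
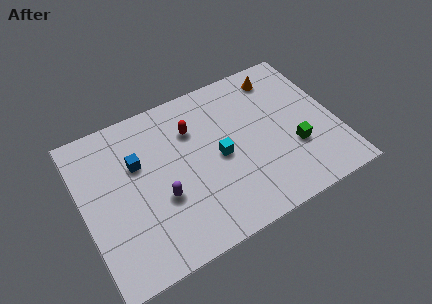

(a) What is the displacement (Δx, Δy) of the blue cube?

(-1.0, -0.8)

From the two frames, the blue cube sits at roughly (3.9, 6.5) before and (2.9, 5.7) after.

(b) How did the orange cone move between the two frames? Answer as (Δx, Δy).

(-0.5, -0.1)

From the two frames, the orange cone sits at roughly (11.0, 7.5) before and (10.5, 7.4) after.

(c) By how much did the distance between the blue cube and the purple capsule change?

+0.8

The distance was about 1.8 in the first image and 2.6 in the second, so they moved 0.8 units further apart.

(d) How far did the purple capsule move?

2.2

The purple capsule was near (2.7, 5.2) before and (3.8, 3.3) after, so it travelled √(1.1² + 1.9²) ≈ 2.2 units.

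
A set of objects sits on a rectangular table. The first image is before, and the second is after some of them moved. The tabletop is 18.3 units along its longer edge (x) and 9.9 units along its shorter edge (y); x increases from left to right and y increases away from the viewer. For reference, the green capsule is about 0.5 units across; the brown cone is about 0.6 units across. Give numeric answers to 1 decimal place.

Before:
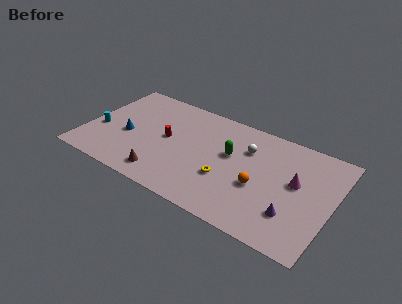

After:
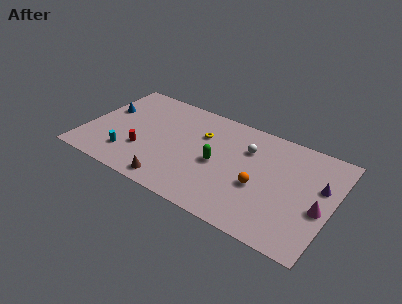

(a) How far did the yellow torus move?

4.0

From (10.7, 3.5) to (8.4, 6.8), the yellow torus covered √(2.3² + 3.3²) ≈ 4.0 units.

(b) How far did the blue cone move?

2.7

The blue cone moved from about (3.1, 4.2) to (1.2, 6.1), a distance of √(1.9² + 1.9²) ≈ 2.7.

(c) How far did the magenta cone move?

2.4

The magenta cone was near (15.6, 5.6) before and (17.5, 4.1) after, so it travelled √(1.9² + 1.5²) ≈ 2.4 units.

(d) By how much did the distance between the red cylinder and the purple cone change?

+3.1

They were about 10.0 units apart before and 13.1 after — 3.1 units further apart.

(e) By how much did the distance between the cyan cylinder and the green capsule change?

-3.1

Before: roughly 9.9 units apart; after: 6.8. That's 3.1 units closer together.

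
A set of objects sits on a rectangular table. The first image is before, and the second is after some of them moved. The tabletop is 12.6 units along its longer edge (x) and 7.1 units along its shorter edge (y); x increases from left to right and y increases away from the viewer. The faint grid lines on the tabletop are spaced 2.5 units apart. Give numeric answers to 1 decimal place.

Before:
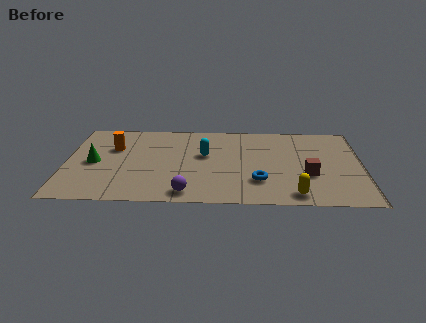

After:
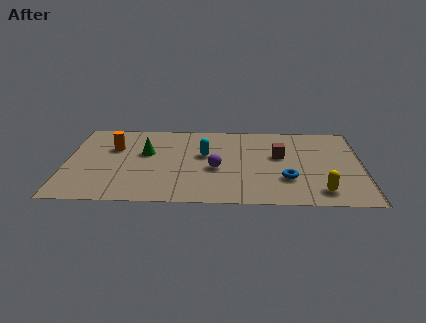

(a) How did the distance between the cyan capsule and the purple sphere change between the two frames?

-2.1

They were about 3.4 units apart before and 1.3 after — 2.1 units closer together.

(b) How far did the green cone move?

2.4

The green cone moved from about (1.2, 3.4) to (3.4, 4.3), a distance of √(2.2² + 0.9²) ≈ 2.4.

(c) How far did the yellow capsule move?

1.1

From (9.7, 0.9) to (10.8, 1.2), the yellow capsule covered √(1.1² + 0.3²) ≈ 1.1 units.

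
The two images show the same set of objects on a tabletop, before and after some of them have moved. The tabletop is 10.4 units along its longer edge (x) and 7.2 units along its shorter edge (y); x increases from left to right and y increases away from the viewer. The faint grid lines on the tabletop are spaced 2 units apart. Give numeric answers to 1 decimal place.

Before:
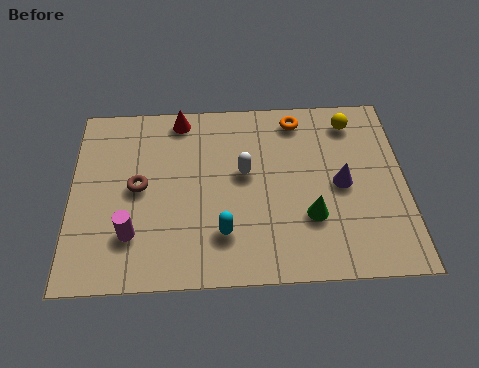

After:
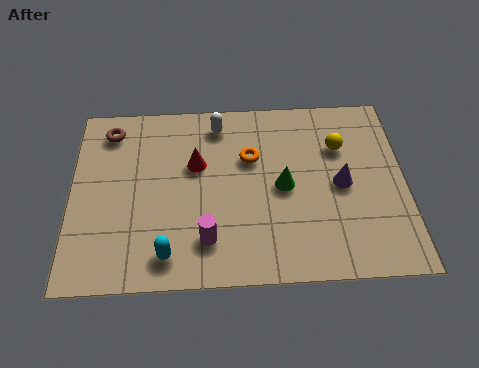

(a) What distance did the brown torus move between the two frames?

2.5

The brown torus was near (2.1, 3.7) before and (1.2, 6.0) after, so it travelled √(0.9² + 2.3²) ≈ 2.5 units.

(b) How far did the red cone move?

2.0

The red cone moved from about (3.4, 6.4) to (3.9, 4.5), a distance of √(0.5² + 1.9²) ≈ 2.0.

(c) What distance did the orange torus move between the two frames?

2.1

The orange torus was near (7.1, 6.2) before and (5.6, 4.7) after, so it travelled √(1.5² + 1.5²) ≈ 2.1 units.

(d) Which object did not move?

the purple cone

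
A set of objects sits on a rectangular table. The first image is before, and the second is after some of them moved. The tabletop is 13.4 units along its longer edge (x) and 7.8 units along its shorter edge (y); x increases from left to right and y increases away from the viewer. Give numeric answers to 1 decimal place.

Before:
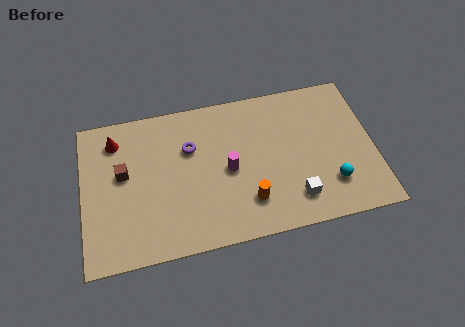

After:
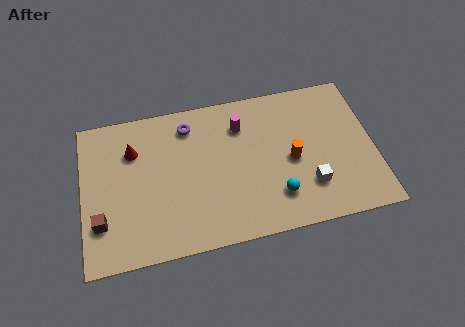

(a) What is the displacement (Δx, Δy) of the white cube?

(0.7, 0.5)

The white cube started near (9.6, 1.6) and ended near (10.3, 2.1).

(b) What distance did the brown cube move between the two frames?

2.5

The brown cube was near (1.9, 4.5) before and (0.8, 2.2) after, so it travelled √(1.1² + 2.3²) ≈ 2.5 units.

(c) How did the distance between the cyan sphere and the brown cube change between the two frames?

-1.7

The distance was about 9.7 in the first image and 8.0 in the second, so they moved 1.7 units closer together.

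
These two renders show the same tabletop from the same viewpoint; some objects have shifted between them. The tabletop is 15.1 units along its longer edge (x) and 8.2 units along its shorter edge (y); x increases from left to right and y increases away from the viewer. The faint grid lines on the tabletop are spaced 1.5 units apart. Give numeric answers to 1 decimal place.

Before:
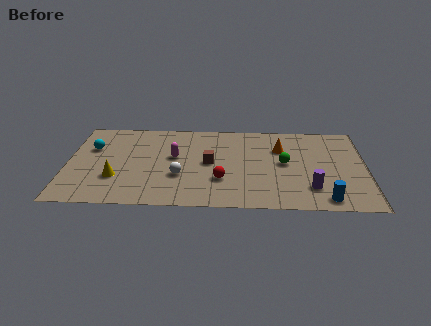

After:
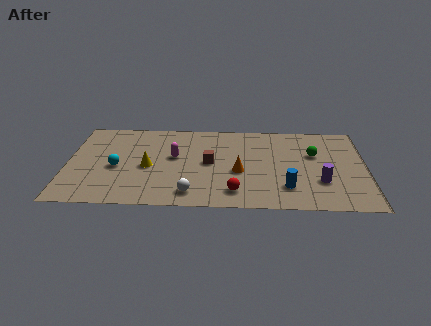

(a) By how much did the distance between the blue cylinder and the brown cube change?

-2.1

They were about 6.6 units apart before and 4.5 after — 2.1 units closer together.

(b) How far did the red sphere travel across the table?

1.3

The red sphere moved from about (7.8, 2.6) to (8.5, 1.5), a distance of √(0.7² + 1.1²) ≈ 1.3.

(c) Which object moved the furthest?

the orange cone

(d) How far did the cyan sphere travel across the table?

2.2

From (1.2, 5.4) to (2.5, 3.6), the cyan sphere covered √(1.3² + 1.8²) ≈ 2.2 units.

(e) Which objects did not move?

the magenta capsule and the brown cube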